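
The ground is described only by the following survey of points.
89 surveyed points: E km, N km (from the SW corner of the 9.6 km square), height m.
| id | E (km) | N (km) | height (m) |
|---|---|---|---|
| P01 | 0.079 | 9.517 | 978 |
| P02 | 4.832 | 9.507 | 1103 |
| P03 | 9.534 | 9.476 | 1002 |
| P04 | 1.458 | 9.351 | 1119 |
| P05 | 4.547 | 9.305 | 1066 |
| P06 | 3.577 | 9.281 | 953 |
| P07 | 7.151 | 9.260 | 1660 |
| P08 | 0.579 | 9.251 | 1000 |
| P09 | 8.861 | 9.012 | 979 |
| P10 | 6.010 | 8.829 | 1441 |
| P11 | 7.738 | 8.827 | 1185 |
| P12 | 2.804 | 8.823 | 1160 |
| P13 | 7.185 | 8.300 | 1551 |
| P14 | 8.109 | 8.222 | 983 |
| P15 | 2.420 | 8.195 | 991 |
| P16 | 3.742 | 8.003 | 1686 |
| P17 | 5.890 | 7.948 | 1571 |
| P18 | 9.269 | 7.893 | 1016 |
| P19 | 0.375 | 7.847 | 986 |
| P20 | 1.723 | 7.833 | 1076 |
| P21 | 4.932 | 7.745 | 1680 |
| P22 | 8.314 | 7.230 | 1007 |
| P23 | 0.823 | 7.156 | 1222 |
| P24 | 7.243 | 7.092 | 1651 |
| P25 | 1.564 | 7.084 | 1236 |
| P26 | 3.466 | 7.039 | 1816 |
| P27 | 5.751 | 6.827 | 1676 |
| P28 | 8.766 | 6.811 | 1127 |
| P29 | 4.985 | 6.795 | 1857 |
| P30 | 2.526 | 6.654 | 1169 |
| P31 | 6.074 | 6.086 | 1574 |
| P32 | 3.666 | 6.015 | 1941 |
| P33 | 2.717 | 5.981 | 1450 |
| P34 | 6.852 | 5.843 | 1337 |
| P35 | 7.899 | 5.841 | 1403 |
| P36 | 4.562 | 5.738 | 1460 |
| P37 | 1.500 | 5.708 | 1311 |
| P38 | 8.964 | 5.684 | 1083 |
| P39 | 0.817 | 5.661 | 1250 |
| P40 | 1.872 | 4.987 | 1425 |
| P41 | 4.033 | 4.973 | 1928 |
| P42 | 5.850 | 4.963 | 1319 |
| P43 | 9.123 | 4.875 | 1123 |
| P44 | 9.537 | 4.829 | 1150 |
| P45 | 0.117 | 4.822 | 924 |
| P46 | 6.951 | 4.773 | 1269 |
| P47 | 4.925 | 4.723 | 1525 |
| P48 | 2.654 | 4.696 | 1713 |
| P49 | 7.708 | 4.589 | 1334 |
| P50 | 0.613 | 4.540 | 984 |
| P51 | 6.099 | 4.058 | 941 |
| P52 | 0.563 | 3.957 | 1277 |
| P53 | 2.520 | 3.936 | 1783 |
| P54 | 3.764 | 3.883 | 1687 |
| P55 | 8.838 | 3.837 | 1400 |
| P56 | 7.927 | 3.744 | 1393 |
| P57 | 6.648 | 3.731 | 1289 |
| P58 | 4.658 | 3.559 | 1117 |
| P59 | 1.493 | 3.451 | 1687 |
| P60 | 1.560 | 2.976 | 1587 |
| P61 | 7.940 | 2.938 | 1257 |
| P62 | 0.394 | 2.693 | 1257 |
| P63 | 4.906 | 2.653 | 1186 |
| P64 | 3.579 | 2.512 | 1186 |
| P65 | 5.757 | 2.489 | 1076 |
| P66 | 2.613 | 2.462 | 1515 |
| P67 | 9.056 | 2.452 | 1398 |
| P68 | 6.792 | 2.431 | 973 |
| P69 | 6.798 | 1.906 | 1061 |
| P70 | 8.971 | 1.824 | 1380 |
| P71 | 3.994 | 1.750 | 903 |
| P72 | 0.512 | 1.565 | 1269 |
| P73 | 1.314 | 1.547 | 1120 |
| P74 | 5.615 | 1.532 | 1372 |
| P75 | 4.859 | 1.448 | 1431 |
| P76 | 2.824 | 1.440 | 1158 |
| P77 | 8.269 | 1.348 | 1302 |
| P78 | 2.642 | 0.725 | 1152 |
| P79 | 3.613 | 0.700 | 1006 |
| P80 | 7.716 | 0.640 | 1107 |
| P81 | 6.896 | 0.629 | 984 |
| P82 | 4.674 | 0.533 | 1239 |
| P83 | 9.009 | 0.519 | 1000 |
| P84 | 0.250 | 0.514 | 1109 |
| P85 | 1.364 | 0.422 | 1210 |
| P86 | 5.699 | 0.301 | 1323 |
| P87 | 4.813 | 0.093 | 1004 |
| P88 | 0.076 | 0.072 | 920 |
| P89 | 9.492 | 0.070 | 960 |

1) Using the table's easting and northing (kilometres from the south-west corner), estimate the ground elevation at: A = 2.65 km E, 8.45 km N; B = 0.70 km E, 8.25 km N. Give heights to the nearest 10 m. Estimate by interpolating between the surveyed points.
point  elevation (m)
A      1140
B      1100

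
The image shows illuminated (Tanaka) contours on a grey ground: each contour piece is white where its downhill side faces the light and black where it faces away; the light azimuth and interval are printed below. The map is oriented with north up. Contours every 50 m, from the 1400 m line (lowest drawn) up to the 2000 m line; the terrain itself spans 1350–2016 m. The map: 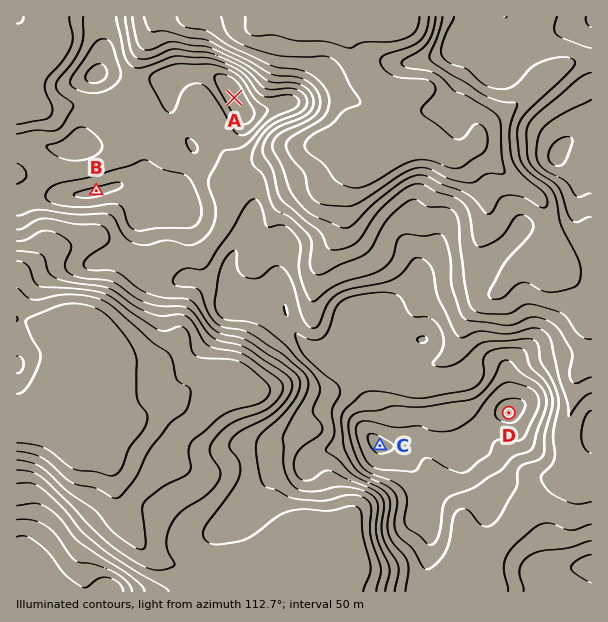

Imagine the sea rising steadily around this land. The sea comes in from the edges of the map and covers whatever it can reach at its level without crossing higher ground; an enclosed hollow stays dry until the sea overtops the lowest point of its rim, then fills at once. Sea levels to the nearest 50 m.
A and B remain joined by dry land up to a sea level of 1750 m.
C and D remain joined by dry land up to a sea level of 1950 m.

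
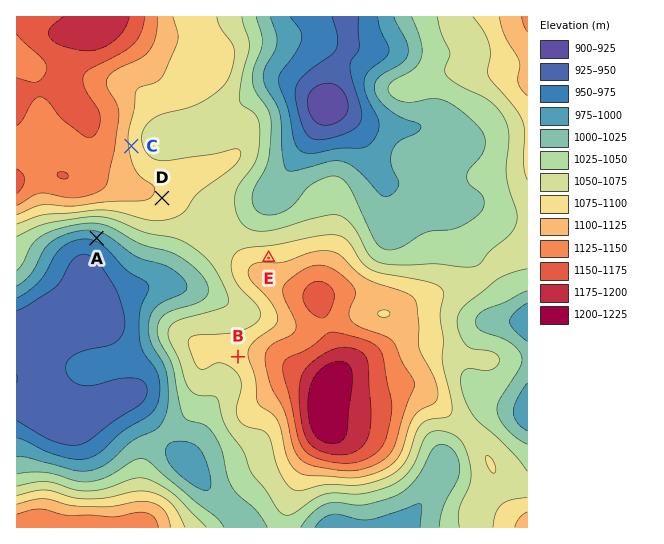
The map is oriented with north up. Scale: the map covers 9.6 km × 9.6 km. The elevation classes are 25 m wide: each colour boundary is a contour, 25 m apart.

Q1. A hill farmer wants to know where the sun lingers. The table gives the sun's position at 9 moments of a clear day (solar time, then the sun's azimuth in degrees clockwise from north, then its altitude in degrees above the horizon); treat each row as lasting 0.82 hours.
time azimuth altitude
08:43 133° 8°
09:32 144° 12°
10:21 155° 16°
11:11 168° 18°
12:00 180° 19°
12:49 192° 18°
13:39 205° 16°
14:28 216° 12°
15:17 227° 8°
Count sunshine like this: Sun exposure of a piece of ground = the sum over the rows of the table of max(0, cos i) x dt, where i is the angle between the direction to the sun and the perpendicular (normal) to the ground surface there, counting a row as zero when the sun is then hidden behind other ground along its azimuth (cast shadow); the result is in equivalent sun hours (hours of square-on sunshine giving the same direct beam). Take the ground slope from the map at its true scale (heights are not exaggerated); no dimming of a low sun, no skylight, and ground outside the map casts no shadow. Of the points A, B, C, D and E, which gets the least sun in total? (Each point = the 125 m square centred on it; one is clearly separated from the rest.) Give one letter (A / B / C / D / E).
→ E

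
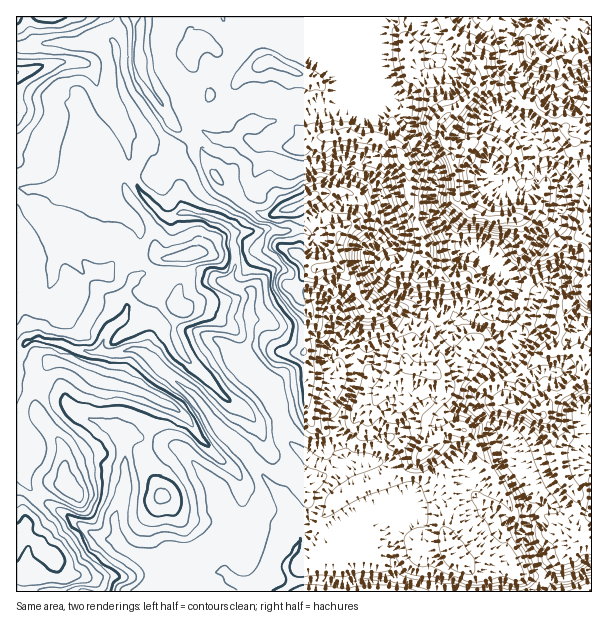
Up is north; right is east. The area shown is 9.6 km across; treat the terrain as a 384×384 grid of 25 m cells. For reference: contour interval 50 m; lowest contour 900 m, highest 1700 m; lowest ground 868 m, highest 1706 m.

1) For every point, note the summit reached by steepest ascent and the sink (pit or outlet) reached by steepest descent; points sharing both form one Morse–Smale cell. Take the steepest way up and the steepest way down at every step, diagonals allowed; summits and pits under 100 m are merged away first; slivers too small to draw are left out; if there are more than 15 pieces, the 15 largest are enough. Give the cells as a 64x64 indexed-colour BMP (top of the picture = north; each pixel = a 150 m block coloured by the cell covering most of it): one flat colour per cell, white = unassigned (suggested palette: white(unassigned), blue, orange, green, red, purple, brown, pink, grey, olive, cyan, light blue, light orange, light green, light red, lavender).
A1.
<image width="64" height="64" href="data:image/bmp;base64,Qk12CAAAAAAAAHYAAAAoAAAAQAAAAEAAAAABAAQAAAAAAAAIAAATCwAAEwsAABAAAAAAAAAA////ALR3HwAOf/8ALKAsACgn1gC9Z5QAS1aMAMJ34wB/f38AIr28AM++FwDox64AeLv/AIrfmACWmP8A1bDFALu7u7u7u7u7sAAAAABERBEREREREREREREREREREAAAu7u7u7u7u7uwAAAAREREQREREREREREREREREREREAC7u7u7u7u7u7AABEREREQREREREREREREREREREREREbu7u7u7u7u6qqRERERERBERERERERERERERERERERERu7u7u7u7uqqqqkREREREQRERERERERERERERERERERG7u7u7u7qqqqqqqkRERERBEREREREREREREREREREREbu7u7u5mqqqqqqqpEREREQRERERERERERERERERERERu7u7uZmaqqqqqqqkRERERBERERERERERERERERERERG7u7uZmZqqqqqqqqRERERCIREREREREREREREREREREbu7mZmZmqqqqqqqpEREREIiERERERERERERERGIERERu7mZmZmZqqqqqqqkREREIiIREREREREREREREYiBERG7mZmZmZmqqqqqqkREREIiIiERERERERERERERiIgREbmZmZmZmaqqqqqkREREIiIiIRERERERERERERiIiIgRuZmZmZmZqqqqqqREREIiIiIiERERERERERERiIiIiIi5mZmZmZmqqqqqREREIiIiIRERERERERERERGIiIiIiLmZmZmZmaqqqqREREIiIiIRERERERERERERGIiIiIiImZmZmZmZqqpEREREIiIiIREREREREREREREYiIiIiIiZmZmZmZREREREREIiIiIRERERERERERERERiIiIiIiJmZmZmZREREREREIiIiIRERERERERERERERGIiIiIiImZmZmUREREREREQiIiIhERERERERERERERGIiIiIiIiZmZlEREREREREQiIiIiERERERERERERERGIiIiIiIiJmZlEREREREREQiIiIiIREREREREREREREYiIiIiIiImZREREREREREQiIiIiIRERERERERERERERiIiIiIiIhEREREREREREQiIiIiIhERERERERERERERGIiIiIiIiEREREREREREIiIiIiIhERERERERERERERERGIiIiIiIREREREREREIiIiIiIhERERERERERERERERERiIiIiIhEREREREREIiIiIiIhERERERETMxERERERERGIiIiIiCREQiIiAAAiIiIiIiIRERERMzMzMRERERERERiIiIiIIiIiIiIAAAIiIiIiIhERERMzMzMzEREREREREYiIEYgiIiIiIiAAAiIiIiIiERMzMzMzMzMxERERERERERERESIiIiIiIgAiIiIiIiIzMzMzMzMzMzMRERERERERERERIiIiIiIiIiIiIiIiIjMzMzMzMzMzMzMVVREREREREREiIiIiIiIiIiIiIiIiMzMzMzMzMzMzVVVVURERERERESIiIiIiIiIiIiIiIiIzMzMzMzMzM1VVVVVRERERERERIiIiIiIiIiIiIiIiMzMzMzMzMzNVVVVVVVEREREREREiIiIiIiIiIiIiIiIzMzMzMzMzM1VVVVVVVRERERERESIiIiIiIiIiIiIiIjMzMzMzMzM1VVVVVVVVURERERERIiIiIiIiIiIiIiIiMzMzMzMzMzVVVVVVVVUREREREREiIiIiIiIiIiIiIiIzMzMzMzMzM1VVVVVRERERERERESIiIiIiIiIiIiIiIjMzMzMzMzMzNVVVVRERERERERERIiIiIiIiIiIiIiIiMzMzMzMzMzMzVVVREREREREREREiIiIiIiIiIiIiIjMzMzMzMzMzMzNVVVERERERERERESIiIiIiIiIiADMzMzMzMzMzMzMzNVVVERERERERERERIiIiIgAiIiAAMzMzMzMzMzMzMzM1VVUREREREREREREiIiIAAAIiAAAzMzMzMzMzMzMzMzVVVREREREREREREXd3dwAAIiAAADMzMzMzMzMzMzMzVVVVERERERERERERd3d3d3dyIAADMzMzMzMzMzMzM1VVVVURERERERERERF3d3d3d3dwADMzMzMzMzNVUzM1VVVVVREREREREREREXd3d3d3d3cAMzMzMzNVVVVVVVVVVVVRERERERERERERd3d3d3d3dwMzMzMzNVVVVVVVVVVVVVERERERERERERF3d3d3d3d3fMzDM2ZVVVVVVVVVVVVVEREREREREREd3Xd3d3d3d3fMzMxmZmVVVVVVVVVVVVURERERERERER3dd3d3d3d3d8zMxmZmZmZlVVVVVVVVUREREREREREd3d13d3d3d3d8zMzGZmZmZmZmZlVVVVVREREREREREd3d3Xd3d3d3d3zMzMZmZmZmZmZmZhERFRERERERERHd3d3dd3d3d3d3zMzMZmZmZmZmZmZmERERERERERER3d3e3d13d3d3d3fMzMxmZmZmZmZmZmYRERERERERHd3d3e7u3Xd3d3d3fMzMxmZmZmZmZmZmZhEREREREREd3d3u7u7ud3d3d3d8zMxmZmZmZmZmZmZhERERERERER3d3u7u7u53d3d3d3zMzGZmZmZmZmZmZmERERERERERHd3e7u7u7nd3d3d3fMzMZmZmZmZmZmZmYRERERERERHd3d7u7u7u///////8zMxmZmZmZmZmZmZhERERERERHd3d7u7uAO7///////zMzGZmZmZmZmZmZmERERERERHd3d3u7u4AAP///////MzMZmZmZmZmZmZmYREREREREd3d3e7u7uAA"/>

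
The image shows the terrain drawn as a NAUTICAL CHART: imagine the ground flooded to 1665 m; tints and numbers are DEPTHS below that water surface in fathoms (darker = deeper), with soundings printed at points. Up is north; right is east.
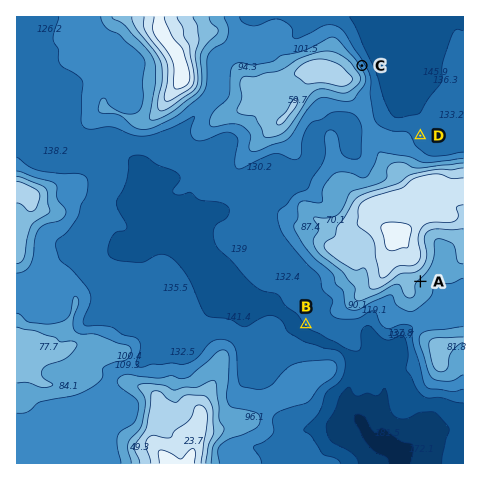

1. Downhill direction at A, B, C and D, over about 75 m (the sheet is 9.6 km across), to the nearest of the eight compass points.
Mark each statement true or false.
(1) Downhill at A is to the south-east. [true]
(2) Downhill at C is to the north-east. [true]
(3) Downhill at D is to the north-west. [false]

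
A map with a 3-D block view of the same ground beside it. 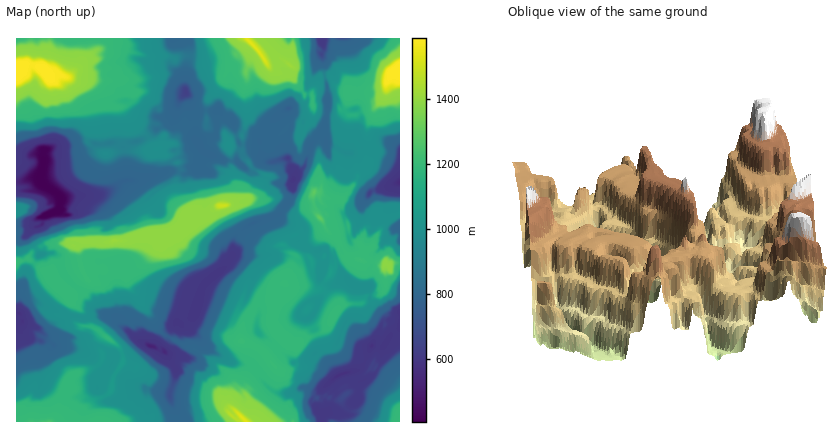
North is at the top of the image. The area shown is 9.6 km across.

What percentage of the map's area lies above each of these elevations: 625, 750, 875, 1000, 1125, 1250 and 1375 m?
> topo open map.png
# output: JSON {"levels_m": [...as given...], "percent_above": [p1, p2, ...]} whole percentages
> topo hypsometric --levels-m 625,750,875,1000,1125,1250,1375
{"levels_m": [625, 750, 875, 1000, 1125, 1250, 1375], "percent_above": [90, 87, 67, 47, 34, 11, 8]}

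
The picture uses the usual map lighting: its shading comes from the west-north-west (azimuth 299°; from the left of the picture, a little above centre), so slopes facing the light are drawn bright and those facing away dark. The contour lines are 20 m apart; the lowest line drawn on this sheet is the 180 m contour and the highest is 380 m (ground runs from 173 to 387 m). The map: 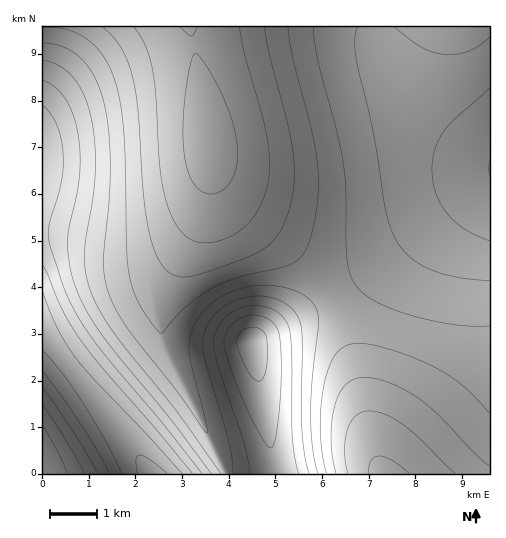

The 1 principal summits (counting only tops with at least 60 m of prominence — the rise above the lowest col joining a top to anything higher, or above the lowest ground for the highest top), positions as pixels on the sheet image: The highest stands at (209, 144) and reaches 387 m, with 214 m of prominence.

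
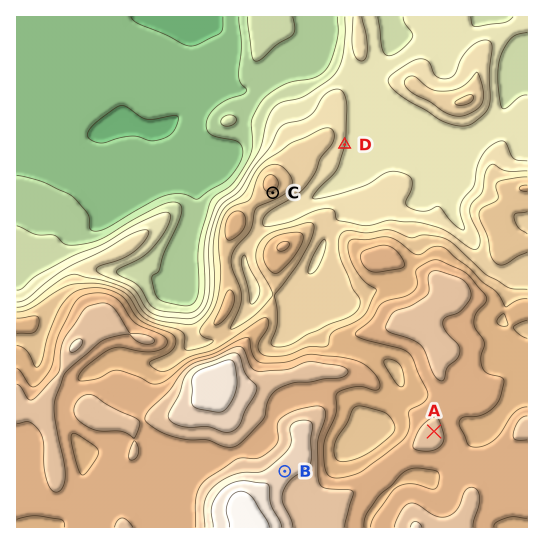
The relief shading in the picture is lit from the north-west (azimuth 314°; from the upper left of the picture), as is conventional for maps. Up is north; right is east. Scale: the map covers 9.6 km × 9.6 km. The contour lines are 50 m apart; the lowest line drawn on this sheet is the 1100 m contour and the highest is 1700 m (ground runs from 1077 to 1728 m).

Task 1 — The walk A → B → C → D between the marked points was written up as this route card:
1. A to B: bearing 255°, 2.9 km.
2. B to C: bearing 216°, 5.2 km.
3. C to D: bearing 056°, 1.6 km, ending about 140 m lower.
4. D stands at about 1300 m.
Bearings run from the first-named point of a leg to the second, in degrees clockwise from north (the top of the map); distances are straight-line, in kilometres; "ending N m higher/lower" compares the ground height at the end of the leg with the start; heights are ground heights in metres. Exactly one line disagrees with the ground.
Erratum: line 2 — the bearing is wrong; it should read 358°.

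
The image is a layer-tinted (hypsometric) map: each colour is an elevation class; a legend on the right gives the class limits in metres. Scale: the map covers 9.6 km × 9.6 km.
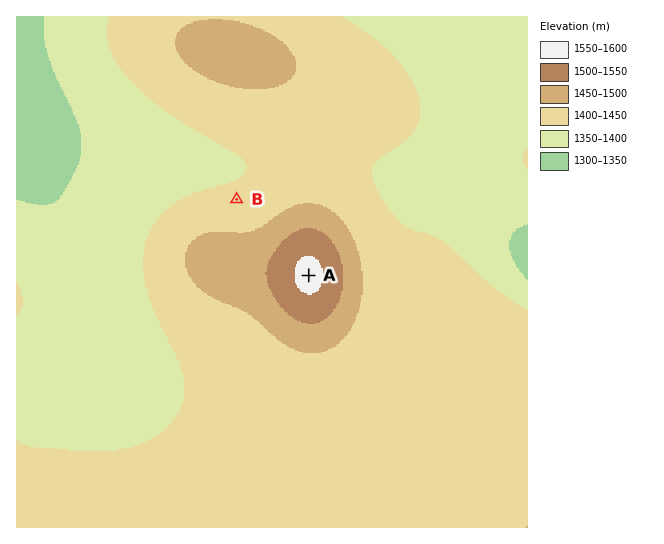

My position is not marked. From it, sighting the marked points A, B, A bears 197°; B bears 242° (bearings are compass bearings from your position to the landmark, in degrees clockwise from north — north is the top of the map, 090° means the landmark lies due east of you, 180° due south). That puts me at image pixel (350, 139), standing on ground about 1410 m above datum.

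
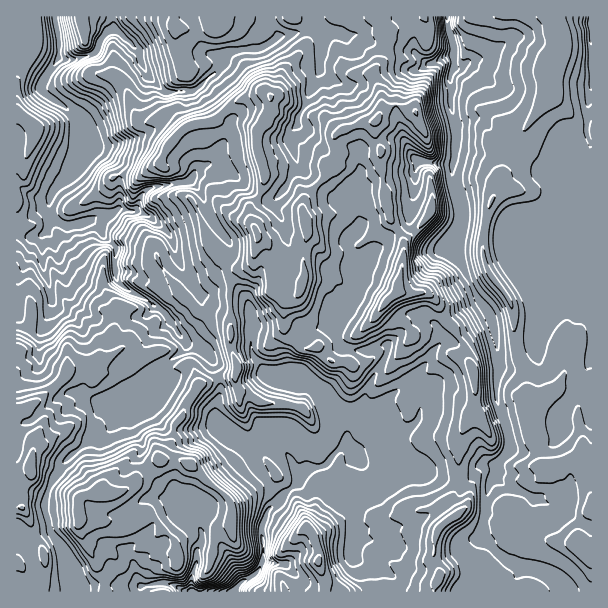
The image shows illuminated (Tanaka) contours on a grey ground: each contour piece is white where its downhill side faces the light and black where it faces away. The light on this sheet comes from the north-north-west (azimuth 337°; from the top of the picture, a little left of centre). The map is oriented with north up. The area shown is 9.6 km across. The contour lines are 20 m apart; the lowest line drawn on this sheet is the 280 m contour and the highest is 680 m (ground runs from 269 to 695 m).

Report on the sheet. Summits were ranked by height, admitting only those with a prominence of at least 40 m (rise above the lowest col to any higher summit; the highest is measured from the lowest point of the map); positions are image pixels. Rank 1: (102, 492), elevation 695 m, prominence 426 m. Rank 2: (258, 236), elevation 686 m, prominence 135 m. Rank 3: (30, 470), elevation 680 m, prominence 102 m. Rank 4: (386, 302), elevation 669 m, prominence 61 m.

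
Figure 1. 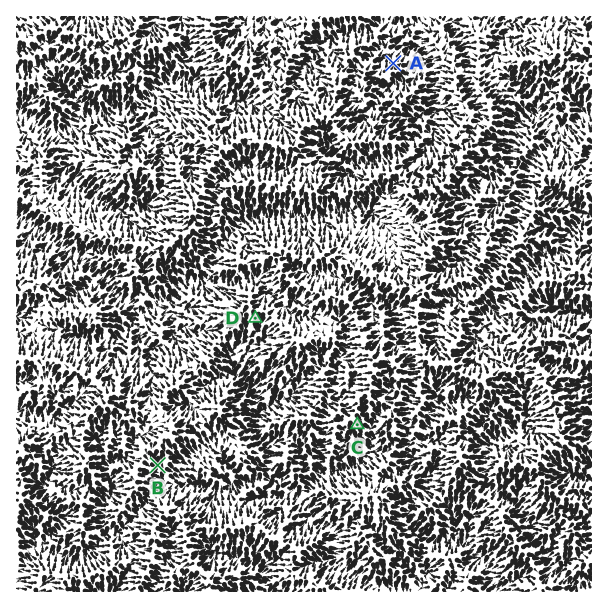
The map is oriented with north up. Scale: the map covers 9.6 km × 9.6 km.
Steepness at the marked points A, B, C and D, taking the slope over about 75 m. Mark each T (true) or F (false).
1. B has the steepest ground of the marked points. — F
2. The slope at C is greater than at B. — T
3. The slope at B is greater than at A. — F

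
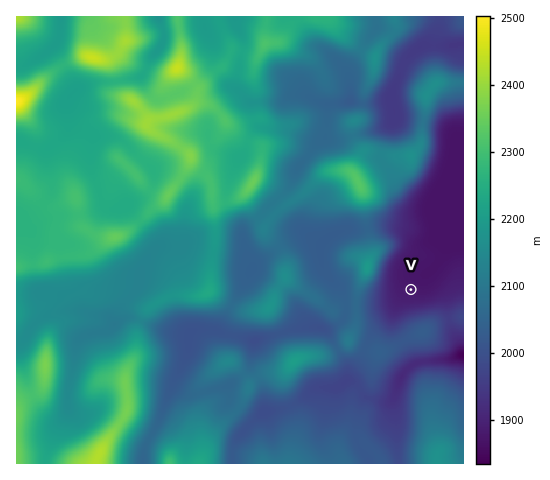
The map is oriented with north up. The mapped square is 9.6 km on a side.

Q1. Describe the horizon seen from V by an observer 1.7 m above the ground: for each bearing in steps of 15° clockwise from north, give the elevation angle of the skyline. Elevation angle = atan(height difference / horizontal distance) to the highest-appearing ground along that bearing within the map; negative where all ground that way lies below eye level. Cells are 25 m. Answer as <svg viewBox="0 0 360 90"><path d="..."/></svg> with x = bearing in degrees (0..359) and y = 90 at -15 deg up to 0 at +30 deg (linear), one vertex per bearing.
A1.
<svg viewBox="0 0 360 90"><path d="M0 48l15 8 15 5 15 0 15-1 15-1 15-1 15-3 15-4 15-4 15-5 15-2 15 2 15 4 15 1 15 0 15-3 15-1 15-4 15-9 15-4 15 6 15 8 15 6"/></svg>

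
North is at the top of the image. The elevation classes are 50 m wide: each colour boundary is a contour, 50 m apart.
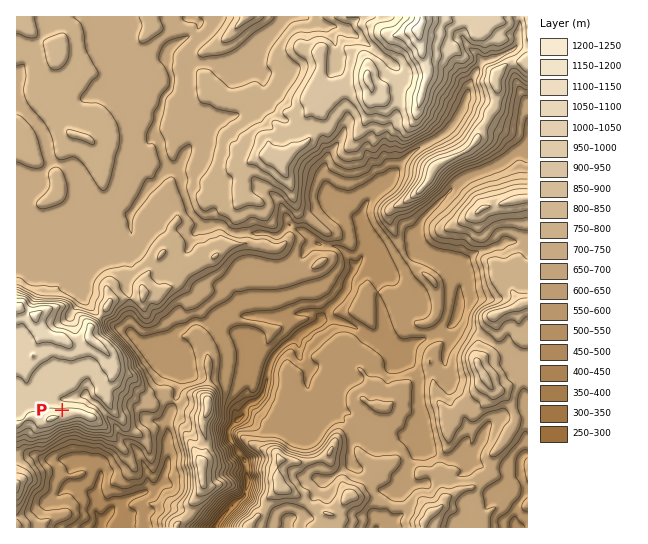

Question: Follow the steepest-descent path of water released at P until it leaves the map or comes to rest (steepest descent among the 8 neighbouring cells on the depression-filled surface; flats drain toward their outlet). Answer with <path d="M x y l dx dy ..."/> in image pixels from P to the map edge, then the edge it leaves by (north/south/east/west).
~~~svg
<path d="M62 410l0-9 1-2 4 0 2-1 8 0 5-3 7 3 4 4 4 1 5 6 4 6 8 8 4 8 0 3 8 8 4 1 8 8 1 6 7 12 0 4 1 1 0 16-2 3-11 2-16 8-16 18 0 4-1 2"/>
exit: south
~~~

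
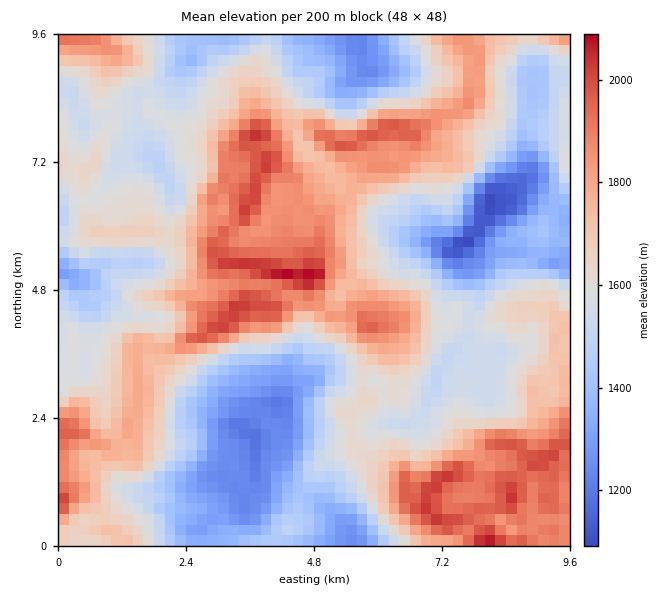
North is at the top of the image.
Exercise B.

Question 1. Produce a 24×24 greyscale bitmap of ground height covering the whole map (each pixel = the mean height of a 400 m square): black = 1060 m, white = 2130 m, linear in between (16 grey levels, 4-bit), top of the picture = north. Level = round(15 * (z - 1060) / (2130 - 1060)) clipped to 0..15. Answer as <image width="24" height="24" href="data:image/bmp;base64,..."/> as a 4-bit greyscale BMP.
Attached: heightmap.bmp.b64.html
<image width="24" height="24" href="data:image/bmp;base64,Qk2WAQAAAAAAAHYAAAAoAAAAGAAAABgAAAABAAQAAAAAACABAAATCwAAEwsAABAAAAAAAAAAAAAAABEREQAiIiIAMzMzAERERABVVVUAZmZmAHd3dwCIiIgAmZmZAKqqqgC7u7sAzMzMAN3d3QDu7u4A////AJiZdURFZUNHm83czLmIZUMzVURpzdzMzMqHZTMjRVaK3czdzLqZdTMiNWeKvNzM3Lqqh1MiNHiIiKvN3cuallMiJGh3d4mqvKmallMyJHiHd3d4moiKmGRDM1eIhnd4mXeKmYZURFeJl2d3iXeKqsqIdnirqHd3iXZ4ic3cuKvMuHeIiWVoirzdy7q7qHZ4iEVneazN3sqYdkRWdlZmaL3d3cqHZCJERHiIiLzLzMqGUyE0VHiIh6vcu7qGZVISRHh4dpzcu6qYd3MRNYh3Z4vNy6q7qZcyJoh3Z4vNybzLu6hkR3d3d4nNurrNy6l2Z3d3d3irmHZ5mrqGV3iHdniZhlRFaJuGVompdVeIdVM0WJuGV7u5dVVXZEM0aKuYiQ=="/>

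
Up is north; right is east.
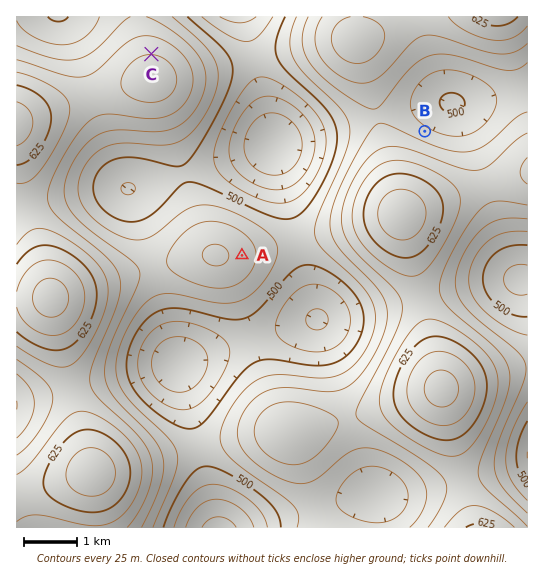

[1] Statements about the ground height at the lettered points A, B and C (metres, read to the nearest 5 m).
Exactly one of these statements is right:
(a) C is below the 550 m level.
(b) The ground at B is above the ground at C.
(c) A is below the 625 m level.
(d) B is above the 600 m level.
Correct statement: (c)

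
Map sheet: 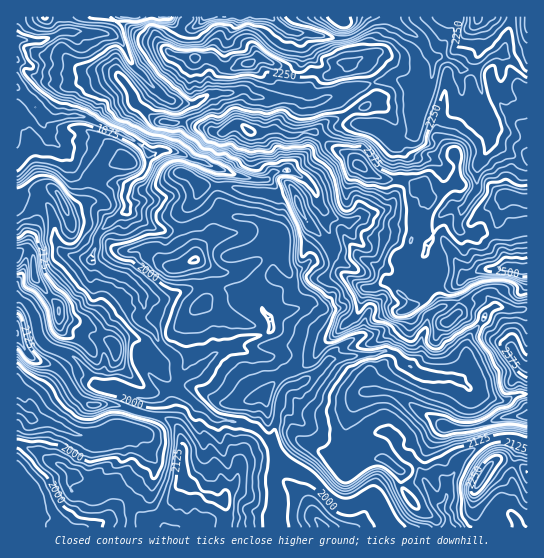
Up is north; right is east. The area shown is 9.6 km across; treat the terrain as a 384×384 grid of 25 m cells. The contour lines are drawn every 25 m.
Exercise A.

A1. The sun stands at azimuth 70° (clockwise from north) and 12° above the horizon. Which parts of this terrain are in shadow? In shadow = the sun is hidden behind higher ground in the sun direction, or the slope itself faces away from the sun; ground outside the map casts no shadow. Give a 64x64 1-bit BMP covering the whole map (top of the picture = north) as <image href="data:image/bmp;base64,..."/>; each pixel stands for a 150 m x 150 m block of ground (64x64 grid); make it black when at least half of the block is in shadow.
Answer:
<image width="64" height="64" href="data:image/bmp;base64,Qk0+AgAAAAAAAD4AAAAoAAAAQAAAAEAAAAABAAEAAAAAAAACAAATCwAAEwsAAAIAAAAAAAAA////AAAAAAAAAAAAAAP3gAAAAAAAB8cAHAAAAAAHj4A+AAAAAA+PgzwAYAAHjw+DPABwAA+PB4N4AHAAHw8Dw/gA+AA+BgHC4AD4AHwAAOCAAPgA+AAAAAAA8AHgAGAAAADwAcAA+D4AAfACwAD4Hx8PwArAAfAHP44BwAABwAA/gAOAAAAABj4ABgAAAAD4PgAAAAAAAf38AAAAAAAH//hAAAAAAAf/wNAAAAAAY/7DkAgAAAHz/IcAEAAAB/H4PABgAA5/sOA4AGAAB3+wYHgAAAAHv5gQeAAAAH+fABD4AAAAP/4ADPAAAAA/7wAe8ACAAH/yBH7gA+AAf+ACf8AP4AA5nAI+wB/AAHN4AgBAfwAA9uYAAAB4AAD2wAAQACAAAfSQAAAEIAAD/aAAAAQAYAP4BIEADAHAB/EEAAAMA4AH94+AgAwAAAPnn4AACAfQAO+9gGAAB8AB3/yAYAAD8Af/8ABgQAPw/f/AAAAAB//4/8AAAAAH//t/gAAAAD//+v4ACAAAf//YzABwAAB//wAAADAAA//EAAAAMAgH/wAAAAAQCD/8AAAAABgQf/w8AAAAGDD8PPwAAAAYIPA5/AQAAAggwDP4hAAACCCgB/gBAAAIAOAH4AAGAAACwAfgAAAABAQAH8AAAAAGBsA+AAA/gAcHg5yAAH+AA4dgABAAzwABgw=="/>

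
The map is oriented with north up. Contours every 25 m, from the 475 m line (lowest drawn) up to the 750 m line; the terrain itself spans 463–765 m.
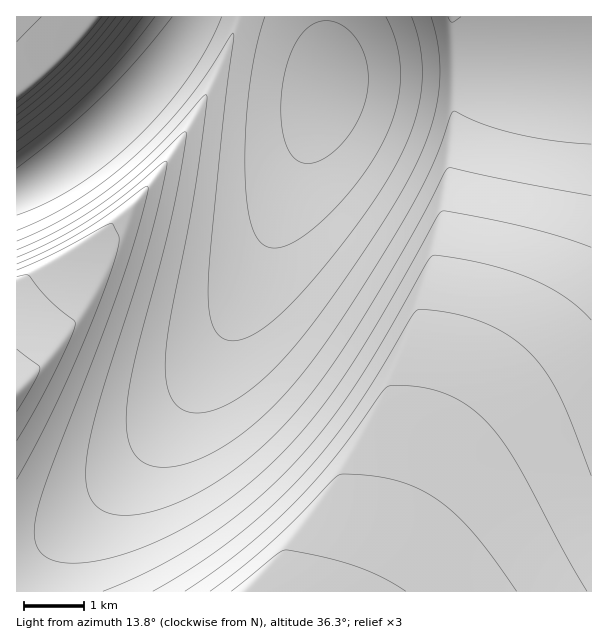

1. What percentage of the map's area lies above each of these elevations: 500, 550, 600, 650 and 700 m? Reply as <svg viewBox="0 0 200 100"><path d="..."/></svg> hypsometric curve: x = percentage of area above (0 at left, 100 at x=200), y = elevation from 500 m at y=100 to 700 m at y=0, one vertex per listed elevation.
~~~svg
<svg viewBox="0 0 200 100"><path d="M175 100l-32-25-42-25-35-25-37-25"/></svg>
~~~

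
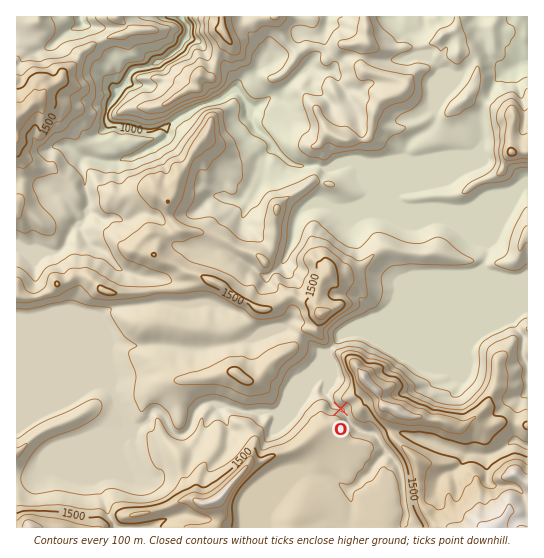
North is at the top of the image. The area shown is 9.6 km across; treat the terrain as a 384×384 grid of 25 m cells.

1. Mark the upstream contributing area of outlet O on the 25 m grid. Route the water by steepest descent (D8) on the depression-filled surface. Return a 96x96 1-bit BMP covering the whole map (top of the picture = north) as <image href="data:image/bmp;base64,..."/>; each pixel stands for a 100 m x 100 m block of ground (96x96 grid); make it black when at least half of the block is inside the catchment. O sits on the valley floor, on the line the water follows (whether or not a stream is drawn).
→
<image width="96" height="96" href="data:image/bmp;base64,Qk2+BAAAAAAAAD4AAAAoAAAAYAAAAGAAAAABAAEAAAAAAIAEAAATCwAAEwsAAAIAAAAAAAAA////AAAAAAAAAAAAA//////8AAAAAAAAA//////8AAAAAAAAA//////4AAAAAAAAA//////4AAAAAAAAA//////wAAAAAAAAA//////wAAAAAAAAAf/////wAAAAAAAAAP/////wAAAAAAAAAH/////wAAAAAAAAAD/////gAAAAAAAAAD/////gAAAAAAAAAB/////gAAAAAAAAAAP////gAAAAAAAAAAD////AAAAAAAAAAAAf//+AAAAAAAAAAAAH//8AAAAAAAAAAAAB//4AAAAAAAAAAAAA//wAAAAAAAAAAAAAf/wAAAAAAAAAAAAAH/wAAAAAAAAAAAAAD/wAAAAAAAAAAAAAD/4AAAAAAAAAAAAAB/4AAAAAAAAAAAAAB/gAAAAAAAAAAAAAA/AAAAAAAAAAAAAAAPAAAAAAAAAAAAAAAGAAAAAAAAAAAAAAAAAAAAAAAAAAAAAAAAAAAAAAAAAAAAAAAAAAAAAAAAAAAAAAAAAAAAAAAAAAAAAAAAAAAAAAAAAAAAAAAAAAAAAAAAAAAAAAAAAAAAAAAAAAAAAAAAAAAAAAAAAAAAAAAAAAAAAAAAAAAAAAAAAAAAAAAAAAAAAAAAAAAAAAAAAAAAAAAAAAAAAAAAAAAAAAAAAAAAAAAAAAAAAAAAAAAAAAAAAAAAAAAAAAAAAAAAAAAAAAAAAAAAAAAAAAAAAAAAAAAAAAAAAAAAAAAAAAAAAAAAAAAAAAAAAAAAAAAAAAAAAAAAAAAAAAAAAAAAAAAAAAAAAAAAAAAAAAAAAAAAAAAAAAAAAAAAAAAAAAAAAAAAAAAAAAAAAAAAAAAAAAAAAAAAAAAAAAAAAAAAAAAAAAAAAAAAAAAAAAAAAAAAAAAAAAAAAAAAAAAAAAAAAAAAAAAAAAAAAAAAAAAAAAAAAAAAAAAAAAAAAAAAAAAAAAAAAAAAAAAAAAAAAAAAAAAAAAAAAAAAAAAAAAAAAAAAAAAAAAAAAAAAAAAAAAAAAAAAAAAAAAAAAAAAAAAAAAAAAAAAAAAAAAAAAAAAAAAAAAAAAAAAAAAAAAAAAAAAAAAAAAAAAAAAAAAAAAAAAAAAAAAAAAAAAAAAAAAAAAAAAAAAAAAAAAAAAAAAAAAAAAAAAAAAAAAAAAAAAAAAAAAAAAAAAAAAAAAAAAAAAAAAAAAAAAAAAAAAAAAAAAAAAAAAAAAAAAAAAAAAAAAAAAAAAAAAAAAAAAAAAAAAAAAAAAAAAAAAAAAAAAAAAAAAAAAAAAAAAAAAAAAAAAAAAAAAAAAAAAAAAAAAAAAAAAAAAAAAAAAAAAAAAAAAAAAAAAAAAAAAAAAAAAAAAAAAAAAAAAAAAAAAAAAAAAAAAAAAAAAAAAAAAAAAAAAAAAAAAAAAAAAAAAAAAAAAAAAAAAAAAAAAAAAAAAAAAAAAAAAAAAAAAAAAAAAAAAAAAAAAAAAAAAAAAAAAAAAAAAAAAAAAAAAAAAAAAAAAAAAAAAAAAAAAAAAAAAAAAAAAAAAAAAAAAAAAAAAAAAAAAAAAAAAAAAAAA="/>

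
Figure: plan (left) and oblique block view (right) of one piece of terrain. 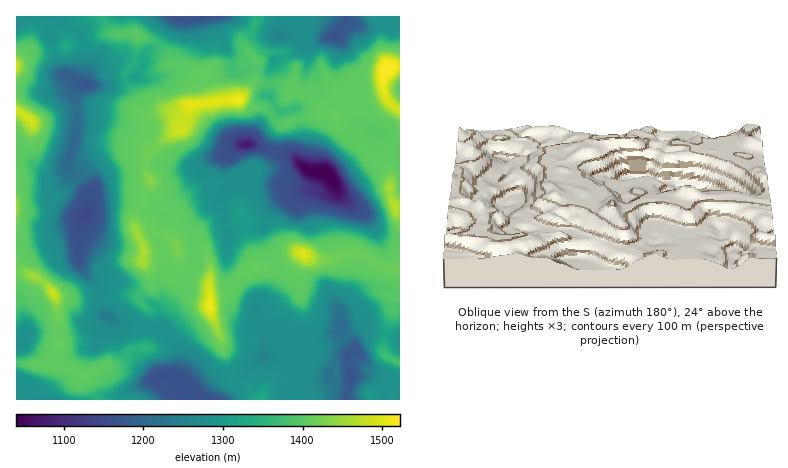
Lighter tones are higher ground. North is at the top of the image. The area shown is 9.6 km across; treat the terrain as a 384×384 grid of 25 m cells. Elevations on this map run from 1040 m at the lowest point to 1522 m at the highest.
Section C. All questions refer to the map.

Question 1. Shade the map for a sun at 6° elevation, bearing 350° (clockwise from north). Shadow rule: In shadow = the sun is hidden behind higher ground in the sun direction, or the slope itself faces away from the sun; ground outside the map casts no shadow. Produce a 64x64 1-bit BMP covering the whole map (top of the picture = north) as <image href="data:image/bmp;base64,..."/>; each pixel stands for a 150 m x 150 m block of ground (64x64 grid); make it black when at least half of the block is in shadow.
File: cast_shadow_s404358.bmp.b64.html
<image width="64" height="64" href="data:image/bmp;base64,Qk0+AgAAAAAAAD4AAAAoAAAAQAAAAEAAAAABAAEAAAAAAAACAAATCwAAEwsAAAIAAAAAAAAA////AAAAAAB//+Hh+AAGQH/////4AAABfwf///gAAAP/AP//+AAAB/wAP//4ABAHwAAf//gAGA8AAA//+AAQDgAAB//4AAPgAAACB+gAA+BAAAAP4ACDweAAAB7EAf/D8DAH/Y4D/4PwMA/5jwf/A/BwH+GP//+743Ofw4////jHczuAB///+AcAM4AH/v/4FAAHgAf8f/AwAAAAA/j/4HAAPAAD8f/gAAB8AAAB/4AAAHwAAAPwAAAATAAAA/gAAAAAAAADgAAAAAAAAAAAAAAAAAAAAAAAAAAAAAAAAAAQAAAAAAAAABjAAAAAAAABOcAAAAAAABGz4AAAAAAB/QHgAAAAAw/8AeAAAAAH//gA/AAAAAf/+Bx+AAIAH//wHD4AB8N///AeHgAP////4B8OgB/////gHwTAP/+//8A/AYA/////gB8BAD////+AH4IA/////wA/AAD////+AH4AAH////wAfgAAH///+AP6AAAH/+fgA8AAAAP/4AAHgAAAB//AAAcAAAAH/w4ABgAAAAA/BwAMOAAAAAPAAAF4cAAAAOAAA/n+AAAAAAAD//4wAAAAAAPf+BGAAAAAAZ/4gAAAYAAAHfvsAAAwAAAJw/wAADgAAADH/gAAAAAAAAf+AAAAEAAAA+AAAIA8AAAAAAAAwDwAAAAAAADAPGAAOAAAAEAM8A=="/>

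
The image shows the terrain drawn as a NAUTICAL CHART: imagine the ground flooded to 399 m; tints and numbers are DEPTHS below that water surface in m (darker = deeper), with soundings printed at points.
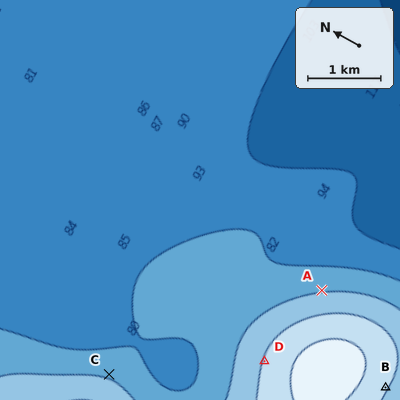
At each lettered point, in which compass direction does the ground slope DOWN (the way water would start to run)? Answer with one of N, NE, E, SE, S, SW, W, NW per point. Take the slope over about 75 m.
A NE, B S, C E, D N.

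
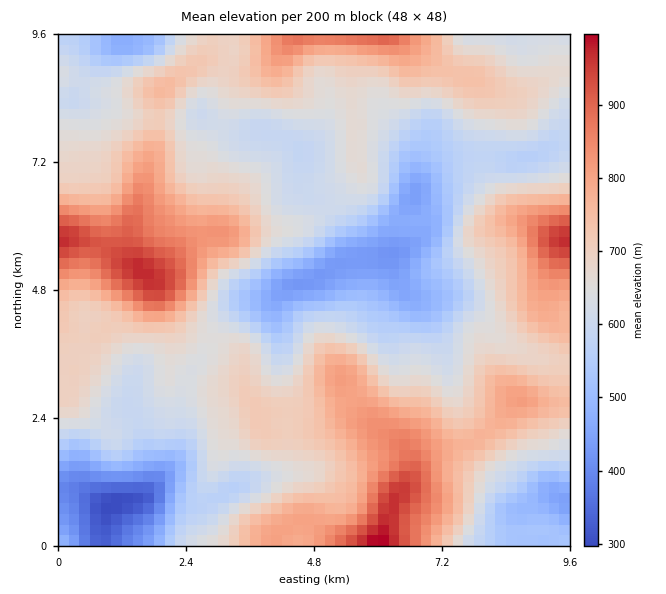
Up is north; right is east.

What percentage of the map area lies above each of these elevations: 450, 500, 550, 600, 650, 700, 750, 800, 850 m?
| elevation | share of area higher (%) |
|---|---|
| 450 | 95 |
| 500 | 90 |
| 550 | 84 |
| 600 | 73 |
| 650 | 55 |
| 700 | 38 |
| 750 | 24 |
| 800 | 14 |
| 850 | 8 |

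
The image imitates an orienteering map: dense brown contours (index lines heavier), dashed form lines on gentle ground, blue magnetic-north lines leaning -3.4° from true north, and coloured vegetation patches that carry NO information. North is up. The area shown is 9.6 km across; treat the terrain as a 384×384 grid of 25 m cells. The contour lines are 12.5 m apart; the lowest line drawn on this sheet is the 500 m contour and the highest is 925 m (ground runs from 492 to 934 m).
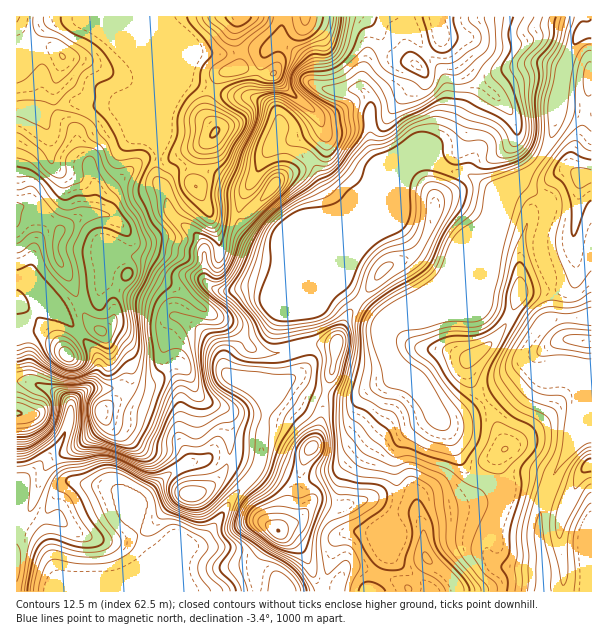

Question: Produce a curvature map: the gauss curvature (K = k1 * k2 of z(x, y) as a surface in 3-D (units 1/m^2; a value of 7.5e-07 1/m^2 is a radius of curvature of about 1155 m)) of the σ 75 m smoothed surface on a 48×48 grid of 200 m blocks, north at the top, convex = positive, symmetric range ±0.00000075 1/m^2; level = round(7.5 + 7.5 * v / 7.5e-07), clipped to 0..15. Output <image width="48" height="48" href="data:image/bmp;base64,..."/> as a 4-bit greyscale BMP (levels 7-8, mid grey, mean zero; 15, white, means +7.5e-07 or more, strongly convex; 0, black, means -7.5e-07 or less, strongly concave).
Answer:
<image width="48" height="48" href="data:image/bmp;base64,Qk32BAAAAAAAAHYAAAAoAAAAMAAAADAAAAABAAQAAAAAAIAEAAATCwAAEwsAABAAAAAAAAAAAAAAABEREQAiIiIAMzMzAERERABVVVUAZmZmAHd3dwCIiIgAmZmZAKqqqgC7u7sAzMzMAN3d3QDu7u4A////AGiIiId3d3iIiHeIi0eHiIeHh5lneHd4d4iId3d3eHd3eHh4qGeId3d3d4iId3iHh4iYd3d3eHd3eIdohGd4d4h4h3iId3eHd3eYeId3d3iImGZXZHh4eIh4iIiHiHd3h3Z3iIh3d4iIhmePx3mHeIiHeIiHd4h3iHd3iIiHd3llZHyrmIiIeIiHh3d3d4iHiHd4h3iIhhd2V364d3d4h3d3d3d3d4d4eHd3iHeIiF/8hjiHeIhYiHd3d3d3iId4iId3d4iImm7Jh1Z2Z3hneHeIh3d3iId3eIh5lomoYQV3Z3eXZ2aYh3eIh3d3d3eHd2d1do3YiFaId4eYdlaIiHiId3d4d3eGfWV2NWmIiHaHh4eHeMpniHh3iIeIiIh3eodVVTirh4d4d3h3eP9niHd4iIh3iIiHhZuShXuIiIiHh3iHdmR4d3eIiIh3eIiHh531yOp4iIh3d4d3d3R4eHh4iIh3d4d3eJnm+Pp3eHeIh5Z3iId4iHh3eId3d4d3d3cA8CN3d3h2V3d4h3VIiId3h3d3eIh3d3kwY2Nnd2d1q4eHiIaHiIh4h4h3eIiHd4lo+wh3d2eoynd3eJi4d3h4h4h3iHiIh4Zv+zd3eHiHqHl3h4dnZ3d4d4iHiYd4h3NatFmHd4dmmWhmd2bcaId4eIeJiHd4iXZmZZuIiHd1d1ZneGb8eYd3eId3d3d4iHd3h4eZiYdnmnh5iIlgWod4h3iYZ4mGeHd4h4iHiIh5qXiYiIl2WJiId3iJZniHeIeId4dViId3iHeYiId3RoiHd3iIeZZoh3d3d4hnh3dqJYiIeHd4eId3d3d3eZd3h3h4h3eMiIdqiXd3eHeIeZeIZ3eIh3eHh3h5h4d2Z3eCvHd3d4iHeJiJh3iHd3h3h3iHeIiHiHh8enh4h4iHd4h3iIiHd3h4iId4iIh4h3dnNleZiIiHd3h3eJiHd3h4iId4h4eJh4d4p1abiId3d3iHd4h3d4d3eHh3d3iIeJZ5x1hpmYd3eIiIiHd3d4iId3h4iHd4h3eHd3dYiHd3h4iIiId3d4eId3h3d3d3iIipeJl/dnd4d3d3mYd4h4eIeHiId3d3iYaHV4h/hmdnd4d3h3dod4eIiHeIiId4dndmV3Z2ZkaHiId3d3d3d2aJiHd3iJiId3d4iHmXd3ioiXd3h4d3enV4iHeId3eId4d5qHiId3modnd4iHeIirV3eHeIiHd4iIiImrlniHiIZJiJiHeIeKd4d3eHeHd3h3eImappmHmHiId4iId3eJeId4h3d3iId3d4Z4NPpnhmeIiId3d4iHiYd4d3h3iHeHd2VpYpAImHd3iHlnd4h3eIeId3eId3d3iHZnZ/H/h3iHeHlnd3eIh3eIeIh3d3d4h3iaZfeqdnd4iIh4d3d3eIeXd4h3d3eId4h2eHVGh2d3eId4d4d3d3eYd4h3d3eIiIh1eHZHiWd3d3eIeId3iHaHd3iHd3iHd4iId3eJeHd3d4iHeIiIiHl3eIiHd4h3d3iKmGeJiXd3iHd3h3d4d3dw=="/>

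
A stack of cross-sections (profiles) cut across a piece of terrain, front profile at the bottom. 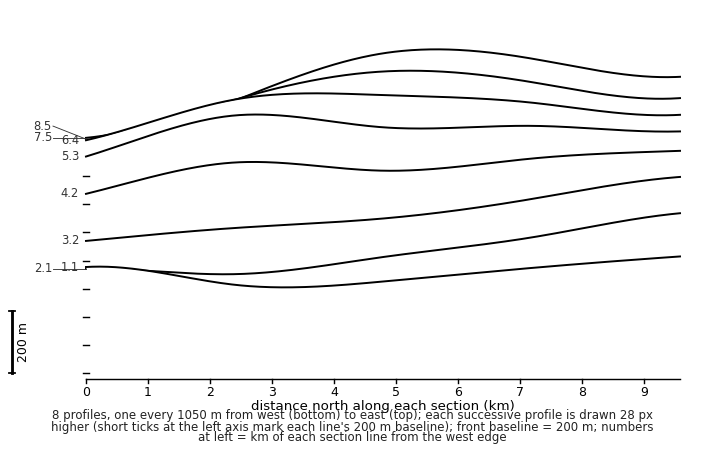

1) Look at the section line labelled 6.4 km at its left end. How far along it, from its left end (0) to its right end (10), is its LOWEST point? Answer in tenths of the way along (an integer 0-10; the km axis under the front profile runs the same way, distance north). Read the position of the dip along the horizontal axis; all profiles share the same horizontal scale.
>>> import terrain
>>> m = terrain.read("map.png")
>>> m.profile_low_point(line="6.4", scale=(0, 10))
0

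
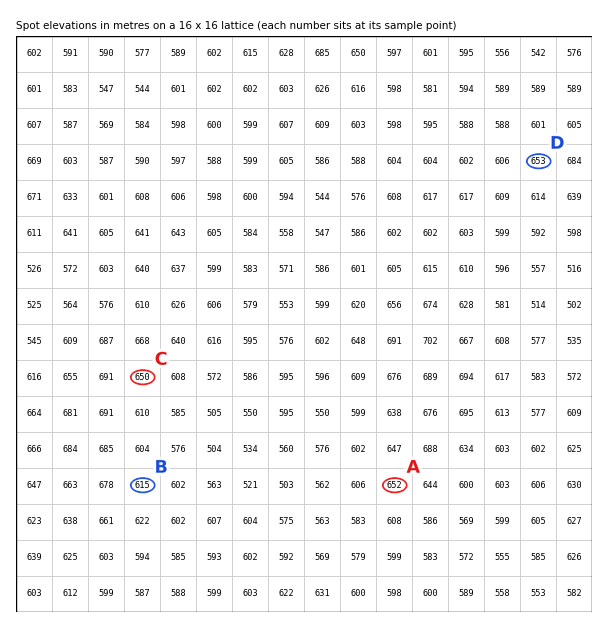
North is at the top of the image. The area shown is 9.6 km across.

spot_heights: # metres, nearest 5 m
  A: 650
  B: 615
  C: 650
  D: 655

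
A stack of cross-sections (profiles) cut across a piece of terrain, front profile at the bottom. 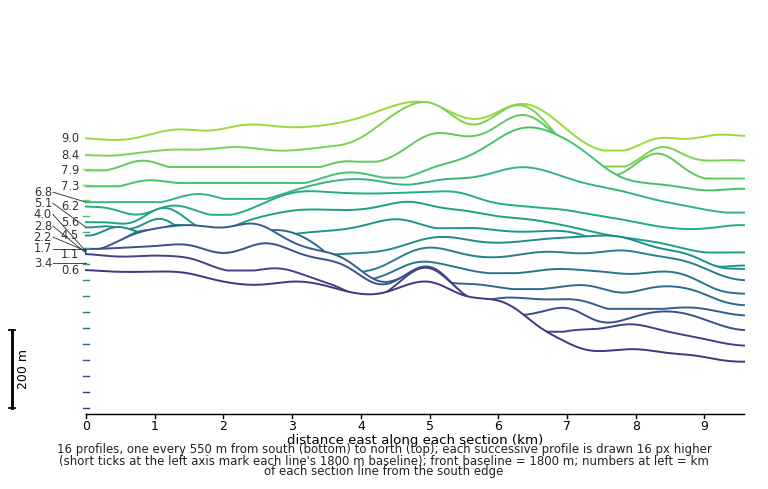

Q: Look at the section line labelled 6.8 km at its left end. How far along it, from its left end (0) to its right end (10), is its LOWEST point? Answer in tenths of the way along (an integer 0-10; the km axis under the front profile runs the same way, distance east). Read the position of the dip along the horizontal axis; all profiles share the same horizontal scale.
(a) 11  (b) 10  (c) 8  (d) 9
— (b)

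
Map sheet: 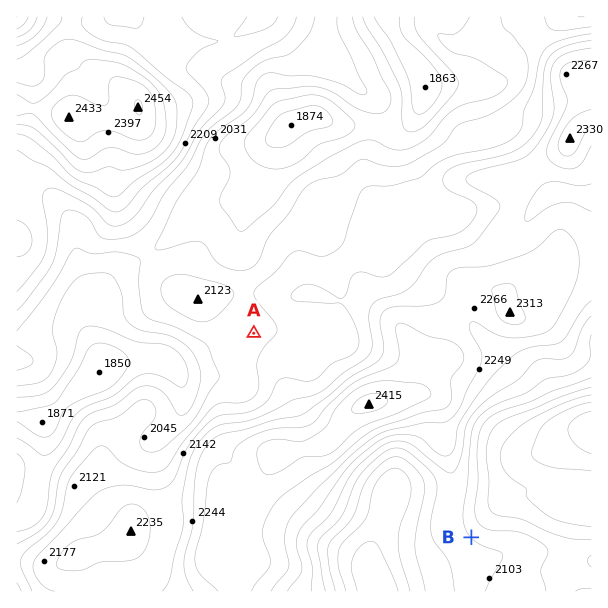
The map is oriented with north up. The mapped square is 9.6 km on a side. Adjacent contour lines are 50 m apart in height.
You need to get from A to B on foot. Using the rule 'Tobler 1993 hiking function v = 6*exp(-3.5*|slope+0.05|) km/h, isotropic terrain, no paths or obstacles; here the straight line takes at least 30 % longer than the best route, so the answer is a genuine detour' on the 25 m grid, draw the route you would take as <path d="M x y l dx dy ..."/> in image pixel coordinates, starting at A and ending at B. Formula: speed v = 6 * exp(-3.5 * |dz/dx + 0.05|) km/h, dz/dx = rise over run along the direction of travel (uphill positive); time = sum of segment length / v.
<path d="M254 333l9 9 21 42 28 29 33 16 60 0 12 6 5 5 7 15 18 18 11 21 0 22 7 15 6 6"/>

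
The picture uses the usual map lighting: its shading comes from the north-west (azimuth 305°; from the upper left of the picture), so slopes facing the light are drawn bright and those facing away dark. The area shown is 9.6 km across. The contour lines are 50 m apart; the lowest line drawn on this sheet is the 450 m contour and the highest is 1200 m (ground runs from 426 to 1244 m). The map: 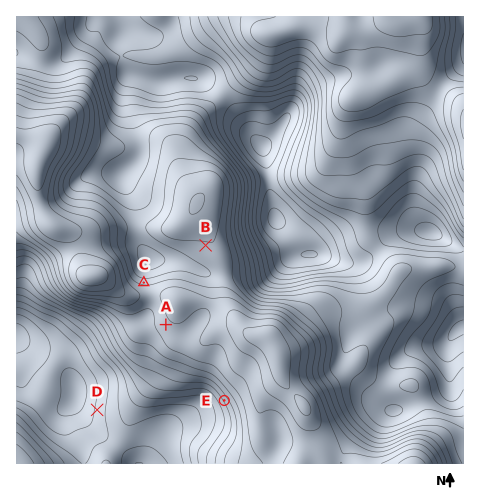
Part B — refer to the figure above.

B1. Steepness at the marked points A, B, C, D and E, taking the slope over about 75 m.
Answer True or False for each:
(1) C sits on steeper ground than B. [True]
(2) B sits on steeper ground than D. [False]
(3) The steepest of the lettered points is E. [True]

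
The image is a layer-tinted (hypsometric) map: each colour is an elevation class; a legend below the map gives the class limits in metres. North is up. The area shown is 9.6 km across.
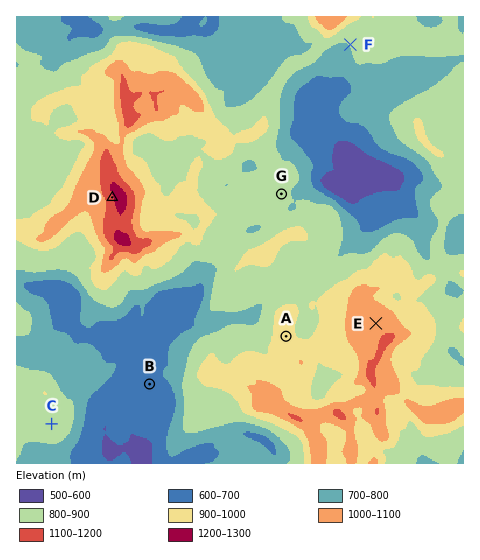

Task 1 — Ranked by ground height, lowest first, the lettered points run B C A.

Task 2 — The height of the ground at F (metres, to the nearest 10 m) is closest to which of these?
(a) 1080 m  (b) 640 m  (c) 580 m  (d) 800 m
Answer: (d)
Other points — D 1190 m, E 1040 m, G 840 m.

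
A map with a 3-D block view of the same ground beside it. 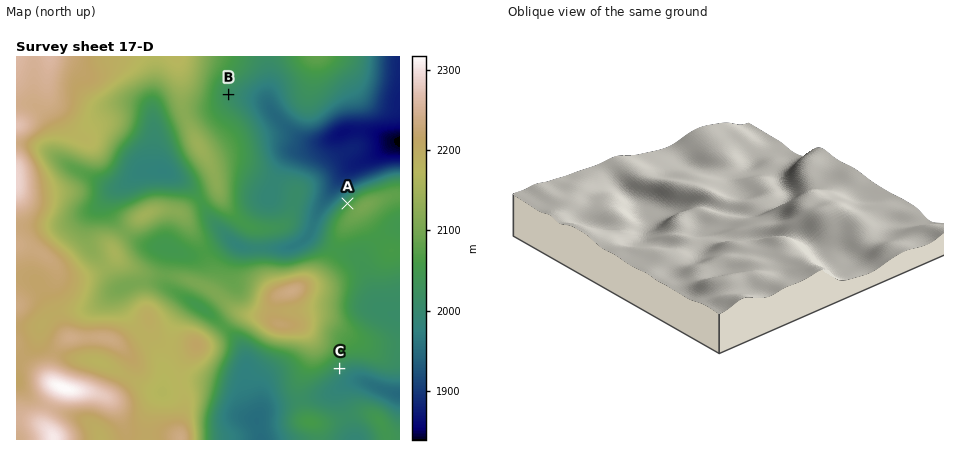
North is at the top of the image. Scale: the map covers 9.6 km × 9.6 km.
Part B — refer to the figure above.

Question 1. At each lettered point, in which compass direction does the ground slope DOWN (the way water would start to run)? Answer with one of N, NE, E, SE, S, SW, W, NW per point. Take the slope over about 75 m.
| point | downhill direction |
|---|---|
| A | NW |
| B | E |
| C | SE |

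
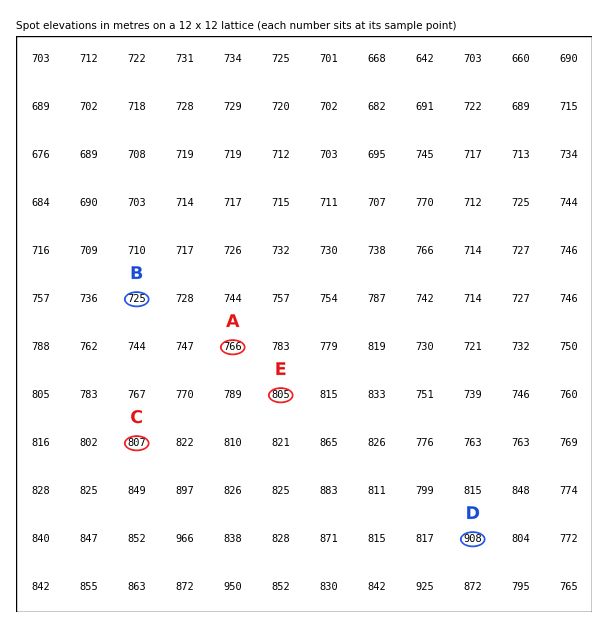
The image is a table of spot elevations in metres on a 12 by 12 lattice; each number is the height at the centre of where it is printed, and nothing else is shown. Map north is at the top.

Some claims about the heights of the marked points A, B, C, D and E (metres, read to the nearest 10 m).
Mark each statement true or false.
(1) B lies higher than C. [false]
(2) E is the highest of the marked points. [false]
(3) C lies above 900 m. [false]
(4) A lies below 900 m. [true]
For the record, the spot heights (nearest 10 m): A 770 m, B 720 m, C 810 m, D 910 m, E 810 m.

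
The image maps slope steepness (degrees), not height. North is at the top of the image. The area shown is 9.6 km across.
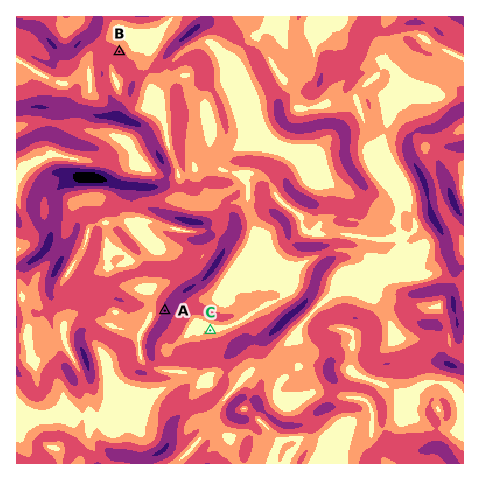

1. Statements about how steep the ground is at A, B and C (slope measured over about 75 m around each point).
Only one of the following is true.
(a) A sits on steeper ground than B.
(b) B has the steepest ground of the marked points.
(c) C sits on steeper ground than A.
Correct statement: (a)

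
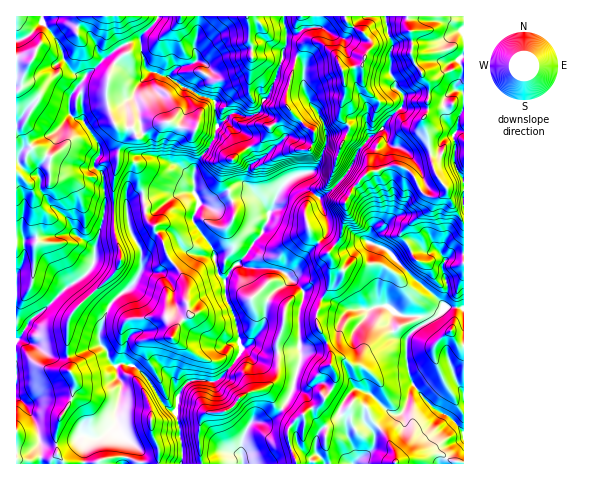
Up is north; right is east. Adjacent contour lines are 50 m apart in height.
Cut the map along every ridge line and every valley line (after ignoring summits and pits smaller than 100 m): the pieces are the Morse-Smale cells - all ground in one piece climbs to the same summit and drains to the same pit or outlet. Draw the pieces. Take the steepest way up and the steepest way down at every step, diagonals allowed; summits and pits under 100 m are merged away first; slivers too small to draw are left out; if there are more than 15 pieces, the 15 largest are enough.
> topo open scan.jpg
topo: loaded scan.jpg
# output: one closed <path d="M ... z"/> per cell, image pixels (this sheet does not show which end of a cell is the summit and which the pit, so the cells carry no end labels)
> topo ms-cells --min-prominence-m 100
<path d="M385 16l-100 0 2 26-4 8 0 7-8 24-7 15-6 6-2 9-10 5-7 0-8-3-17 11-1 0-3-23-15-6-6-4 2-4 12-14 0-6-4-4-6-2-2-11 4-33-40-1-18 20-1 6-4-2-16 6-35 30-15 21 0 19-8 10-9 8-15 6-7 5 5 6 15 7-2 8 1 6 13 4 27 1 9-13 19-5-4 19 0 52 7 23 0 7-6 12-43 41-4 7-1 35 3 16 6 13-4 15-12 18-4 17 1 18 6 12 61-1 4-21-8-10-4-9 0-14 6-25-4-7-2-10-7-6-3-12-6-6-1-9 11-30 24-20 7-13 0-21-12-22-2-25 9-5 15-1 13-5 30 0 4 7 1 5-6 12 0 6 21 30 4 21 7 7 0 14 10 25 7 29 7-2 12-16 3-8 3-21 10-12 14-9 12 11 0 9-5 18 3 43-10 32-10 18-7 6-8 5-14 0-4 4-7 19 2 19 53-1-8-25 0-7 9-13 27-18 12-19 0-7-5-9 0-11-6-17-8-14 0-10 3-12 10-15 2-27-3-7 13-17 1-11 4-9-2-13 7-13 15-15 25-9 6 0 12 6 9 17 5-5-2-10-9-15-8-8-15-4-3-5-1-9-4-3 5-9 16-16 0-9-8-7 0-6-5-8-1-19 4-12-5-8z"/><path d="M398 165l-15 3-16 6-15 15-7 13 2 13-4 9-1 11-13 17 3 7-2 27-10 15-3 12 0 10 8 14 6 17 0 11 5 9 0 7-12 19-27 18-9 13 2 16 7 17 167-1 0-30-12-15-19-10-20-24-5-13-2-22 2-13 8-7 21-12 8-9 19 0 0-53-10-1-9 6-7-10-8 3-13-3-20 11-11-12-15-6 3-5 10-8 2-6 16-13 7-16 9-7-5-14z"/><path d="M31 146l-11 7-4 9 0 301 46 1 1-3-6-9-1-18 4-17 12-18 4-15-6-13-3-16 1-35 4-7 43-41 6-12 0-7-7-23 0-52 4-19-19 5-9 13-27-1-13-4-1-6 2-8-15-7z"/><path d="M194 192l-30 0-13 5-15 1-9 5 2 25 12 22 0 21-7 13-24 20-11 30 1 9 6 6 3 12 6 5 10-2 11 3 14 15 13 22 10 8 3-1 2-15 4-7 7-8 15-1 9 2 5-2 16-17 7-12-6-32-10-25 0-14-7-7-4-21-3-7-18-23 0-6 6-12z"/><path d="M291 280l-22 17-8 33-12 16-8 3-4 11-12 14-12 8-9-2-15 1-7 8-5 11-1 14 6 28 0 22 60 0-1-19 7-19 4-4 14 0 5-2 10-9 7-11 13-39-3-43 5-18 0-9z"/><path d="M463 16l-77 1 2 18 5 8-4 12 1 19 5 8 0 6 8 7 0 9-16 16-5 9 4 3 2 12 17 6 13 16 6 14 0 3-4 6 10 8 12-1 5-6 9 21 7 10 1-42-9-14 1-19-2-6 0-6 3-3 1-13 6-8z"/><path d="M158 16l-142 1 0 73 3 1 3-7 9 4 7 9-15 29 8 20 7-6 15-6 9-8 8-10 0-19 15-21 35-30 19-6 17-19z"/><path d="M284 16l-85 1-4 33 2 11 6 2 4 4 0 6-12 14-2 4 6 4 15 6 3 23 18-11 8 3 7 0 10-5 2-9 6-6 7-15 8-24 0-7 4-8z"/><path d="M462 308l-17 0-8 9-21 12-9 10-1 10 2 22 5 13 20 24 19 10 11 14 1-123z"/><path d="M125 364l-9 3 2 10 4 7-6 25 0 14 4 9 8 10-4 21 57 1 2-11-7-41-8-3-5-5-13-22-9-10-8-6z"/><path d="M419 188l-10 7-7 16-16 13-2 6-10 8-3 5 15 6 11 12 20-11 11 3 10-3 7 10 9-6 9 0 1-32-8-11-8-16 0-5-6 6-12 1z"/><path d="M22 84l-1 5-5 2 1 71 3-9 10-7-7-20 15-28-7-10z"/><path d="M463 110l-5 8-1 13-3 3 2 12-1 19 8 13z"/>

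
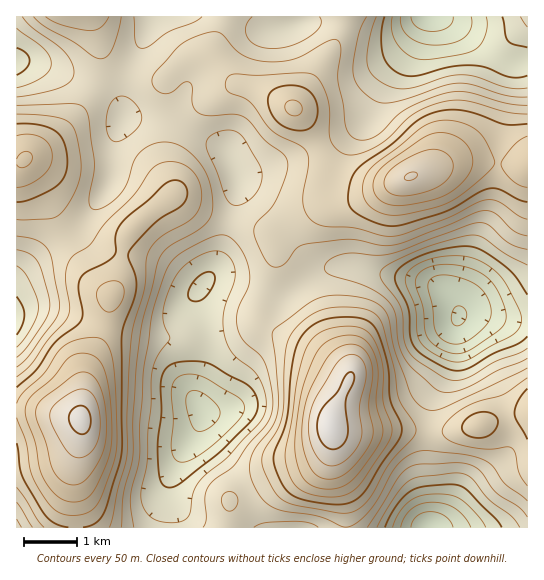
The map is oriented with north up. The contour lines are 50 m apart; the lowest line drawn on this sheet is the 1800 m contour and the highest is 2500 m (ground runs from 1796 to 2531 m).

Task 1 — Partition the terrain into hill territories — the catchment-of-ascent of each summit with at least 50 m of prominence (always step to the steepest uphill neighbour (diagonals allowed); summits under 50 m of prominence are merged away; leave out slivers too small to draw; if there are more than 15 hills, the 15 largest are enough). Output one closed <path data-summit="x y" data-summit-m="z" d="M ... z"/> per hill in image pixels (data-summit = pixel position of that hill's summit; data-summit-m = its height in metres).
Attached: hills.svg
<path data-summit="81 419" data-summit-m="2516" d="M127 117l-4 2-3 4-7 24-2 32-11 19-25 33-34 22-25 24 1 251 149 0 3-47 34-66-7-21 13-41 0-18-12-41 4-8 11-12 8-17 17-64 0-18-8-20-6-7-54-25z"/><path data-summit="331 427" data-summit-m="2531" d="M357 267l-22 0-9 2-41 28-64-18-11 0-9 7-4 11 12 38 0 18-13 41 7 21-34 66-2 47 262-1 2-21-4-32 2-63 3-12 19-37 8-51-6-10-12-13-8-4z"/><path data-summit="410 177" data-summit-m="2453" d="M438 16l-11 0-2 2-14 31-24 30-15 34-11 12-43 26-81 24 0 18-12 45-5 19-11 23 18 0 52 17 6 0 41-28 9-2 22 0 76 17 8 4 12 13 6 15 6-3 16 0 24 6 23-1 0-255-15 1-16-7-39-30z"/><path data-summit="294 109" data-summit-m="2309" d="M426 16l-36 20-23-1-40-12-24 0-25 6-19 0-37-13-68 0-30 66-1 36 40 3 39 16 25 14 11 24 73-22 30-14 20-14 8-8 18-38 24-30z"/><path data-summit="527 410" data-summit-m="2299" d="M481 313l-16 0-6 4-4 13-4 32-20 43-4 50 4 51-1 22 98-1 0-208-23 0z"/><path data-summit="25 159" data-summit-m="2356" d="M29 61l-13 1 1 214 24-23 34-22 25-33 11-19 4-40 8-20 0-5-6-11-18-15-44-19z"/><path data-summit="77 17" data-summit-m="2246" d="M153 16l-136 0-1 45 25 3 50 20 16 9 10 10 5 10 2-31 21-45z"/><path data-summit="527 17" data-summit-m="2073" d="M527 16l-88 1 19 10 39 30 10 6 12 1 9-2z"/>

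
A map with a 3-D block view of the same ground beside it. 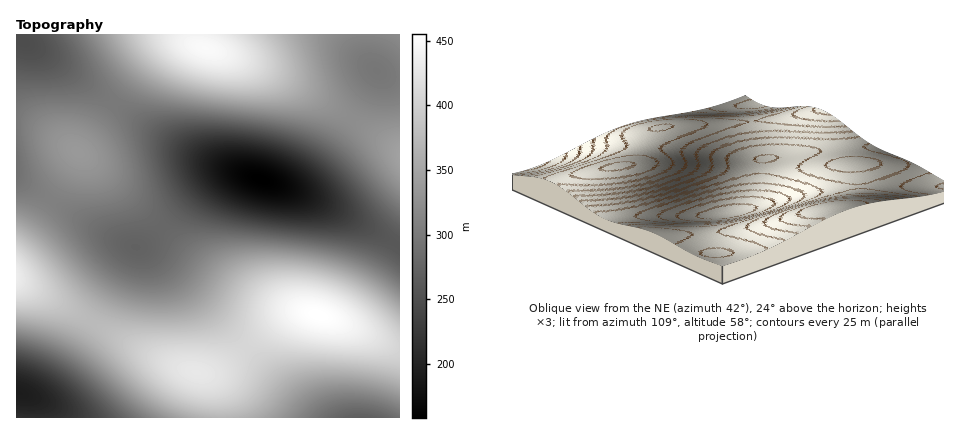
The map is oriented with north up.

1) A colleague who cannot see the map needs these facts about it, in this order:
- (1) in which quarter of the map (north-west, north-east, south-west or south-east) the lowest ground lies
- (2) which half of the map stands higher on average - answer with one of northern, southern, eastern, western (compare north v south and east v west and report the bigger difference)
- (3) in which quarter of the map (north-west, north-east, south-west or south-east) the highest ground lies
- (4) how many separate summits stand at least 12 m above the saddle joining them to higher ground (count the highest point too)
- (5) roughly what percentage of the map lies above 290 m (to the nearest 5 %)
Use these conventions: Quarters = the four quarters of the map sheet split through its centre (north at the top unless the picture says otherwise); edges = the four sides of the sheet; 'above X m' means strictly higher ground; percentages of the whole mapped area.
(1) Look to the north-east quarter for the lowest ground.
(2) The southern half stands higher on average than the northern half.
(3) The highest point lies in the south-east quarter of the map.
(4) There are 6 summits with 12 m or more of prominence.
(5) Roughly 70 % of the ground is higher than 290 m.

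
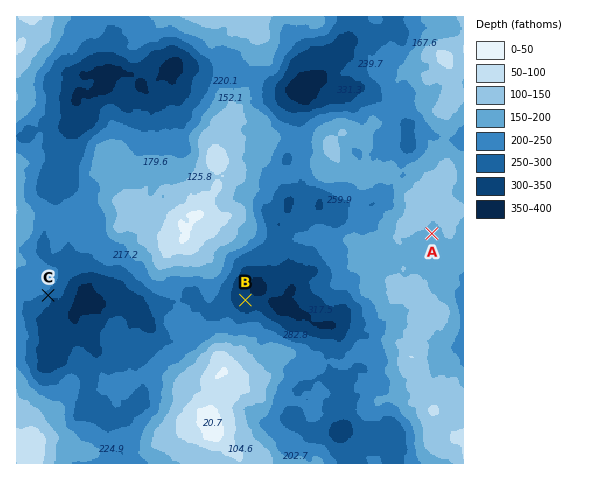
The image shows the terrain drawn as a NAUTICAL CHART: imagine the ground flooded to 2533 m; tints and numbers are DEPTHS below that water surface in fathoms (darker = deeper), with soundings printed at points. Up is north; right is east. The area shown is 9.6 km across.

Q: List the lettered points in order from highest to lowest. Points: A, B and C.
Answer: A C B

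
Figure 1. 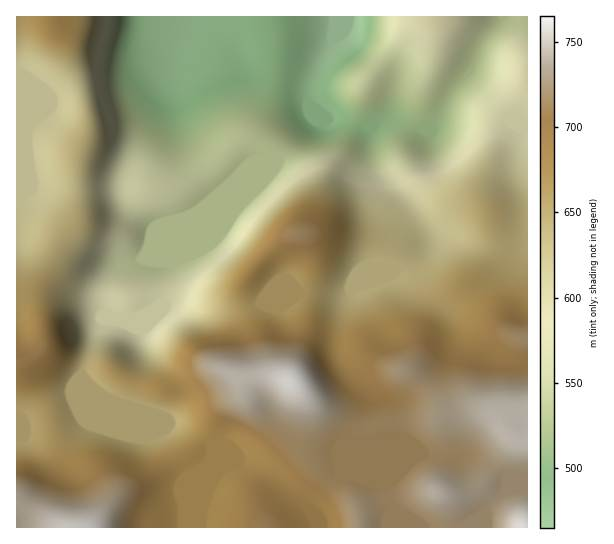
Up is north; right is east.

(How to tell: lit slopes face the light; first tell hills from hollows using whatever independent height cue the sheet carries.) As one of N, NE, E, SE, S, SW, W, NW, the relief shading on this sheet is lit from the W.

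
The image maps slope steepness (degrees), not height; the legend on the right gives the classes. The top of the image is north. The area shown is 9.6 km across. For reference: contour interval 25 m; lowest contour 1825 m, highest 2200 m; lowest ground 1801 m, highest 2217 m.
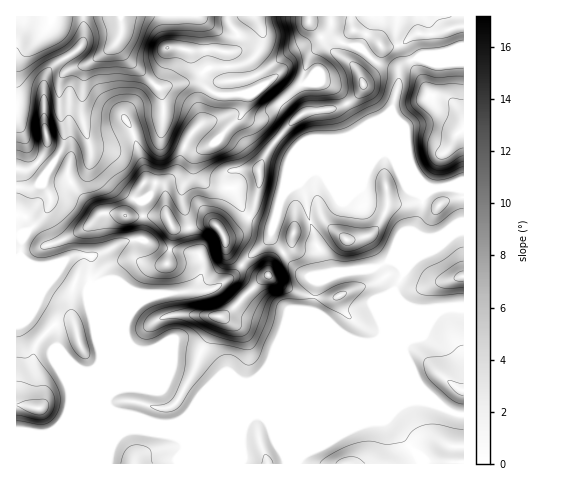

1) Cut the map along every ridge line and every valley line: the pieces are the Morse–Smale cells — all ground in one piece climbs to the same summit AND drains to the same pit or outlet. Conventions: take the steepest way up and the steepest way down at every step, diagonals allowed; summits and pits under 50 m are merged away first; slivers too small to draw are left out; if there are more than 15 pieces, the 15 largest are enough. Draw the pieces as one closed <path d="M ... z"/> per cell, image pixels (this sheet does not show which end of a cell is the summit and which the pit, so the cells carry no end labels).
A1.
<path d="M463 16l-447 1 0 240 4-1 8 7 11 4 21-4 14-8 17 2-1 49 11 45 0 7-3 7 0 99 188 0 1-5-5-13-16-28 101 0 44-17 12 0 15 3 17 10 9 0 0-105-8-1-14 1-58 24-3-8 12-32 13-24 10-10 14-9 12-12 22-8-1-41-14-3-10 2-8 2-9 7-1 16-17 38-2 17-10-7-4 0-18 8-31 3-21 9-9 35-8 12-28 28-7 14-13 11-59 26-31-18-12-28-10-10-12-7-20-44-15-15 7-3 8 0 24 10 19 3 58-5 20-12 14-15 24-22 3-7 1 4 17 24 10 10 8 4 19-2-3-17-7-13-7-26-4-22-6-13-11 6-6 7-8 28-2 2-6-1-20-10-12-26-26-4-11-10-2-8 2-14 20-12 8-11 15-12 6-24 10-3 18-13 7-7 6-14 7-7 25-11 11-13 2 8 4 5 8 5 18 5 13 13 17 5 6 5 6-8 13-6 46 1z"/><path d="M330 26l-11 13-25 11-7 7-6 14-7 7-18 13-10 3-6 24-9 7-14 16-18 10-3 4-1 12 2 8 11 10 26 4 12 26 13 7 13 4 4-8 5-19 7-10 13-7 11-11 35-14 28 0 9-5 5 2 9 10 9 21 9 8 6 2-12-27-4-22-14-33 7-28 0-12-7-6-17-5-13-13-18-5-8-5-4-5z"/><path d="M271 234l-3 7-14 11-24 26-20 12-58 5-19-3-24-10-8 0-7 3 15 15 20 44 12 7 10 10 12 28 29 18 65-28 9-9 7-14 28-28 8-12 3-8 5-27 19-8-20 3-9 0-5-2-13-12-17-24z"/><path d="M88 255l-14 0-14 8-18 4-9-1-13-10-4 2 1 206 81-1 0-98 3-7 0-7-11-45 1-49z"/><path d="M385 152l-10 5-33 1-30 13-12 12 5 13 11 48 6 9 5 21 43-5 18-8 4 0 10 6 0-9 18-42 3-17-16-14-14-28z"/><path d="M423 401l-17 1-39 16-101 1 16 27 5 18 176 0 1-48-15-4-11-8z"/><path d="M421 58l-8 1-13 9-1 17-7 28 14 33 4 22 13 29 8-7 8-2 25 0 0-128z"/><path d="M463 231l-21 7-12 12-14 9-10 10-24 50 1 14 59-24 22-1z"/>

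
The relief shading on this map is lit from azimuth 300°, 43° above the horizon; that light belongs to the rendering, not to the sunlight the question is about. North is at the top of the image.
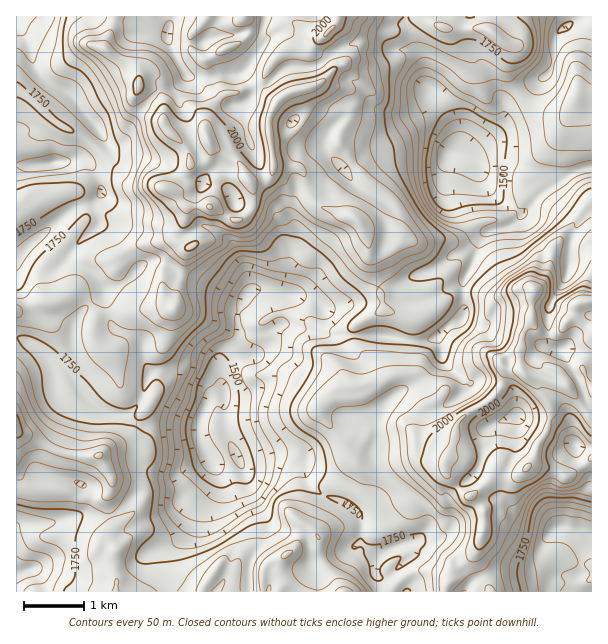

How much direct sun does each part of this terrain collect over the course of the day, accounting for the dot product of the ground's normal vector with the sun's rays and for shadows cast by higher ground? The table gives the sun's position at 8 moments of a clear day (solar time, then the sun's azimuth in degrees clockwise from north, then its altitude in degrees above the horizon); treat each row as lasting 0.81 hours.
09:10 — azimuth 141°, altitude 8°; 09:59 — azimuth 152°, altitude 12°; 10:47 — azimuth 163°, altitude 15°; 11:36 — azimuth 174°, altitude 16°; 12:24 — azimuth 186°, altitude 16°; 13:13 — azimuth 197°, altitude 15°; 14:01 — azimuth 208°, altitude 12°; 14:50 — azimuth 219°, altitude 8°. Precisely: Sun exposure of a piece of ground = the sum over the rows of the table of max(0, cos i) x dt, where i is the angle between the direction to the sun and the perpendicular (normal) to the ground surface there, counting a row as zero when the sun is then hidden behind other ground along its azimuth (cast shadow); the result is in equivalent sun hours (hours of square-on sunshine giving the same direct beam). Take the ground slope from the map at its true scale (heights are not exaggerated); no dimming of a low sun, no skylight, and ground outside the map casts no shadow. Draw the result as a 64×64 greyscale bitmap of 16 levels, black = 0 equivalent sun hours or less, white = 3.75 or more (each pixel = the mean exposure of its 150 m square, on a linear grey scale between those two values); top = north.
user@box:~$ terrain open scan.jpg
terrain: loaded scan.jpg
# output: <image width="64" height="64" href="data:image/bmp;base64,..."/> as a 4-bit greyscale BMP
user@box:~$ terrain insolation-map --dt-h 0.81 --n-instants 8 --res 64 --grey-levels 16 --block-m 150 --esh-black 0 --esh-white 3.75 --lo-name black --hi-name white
<image width="64" height="64" href="data:image/bmp;base64,Qk12CAAAAAAAAHYAAAAoAAAAQAAAAEAAAAABAAQAAAAAAAAIAAATCwAAEwsAABAAAAAAAAAAAAAAABEREQAiIiIAMzMzAERERABVVVUAZmZmAHd3dwCIiIgAmZmZAKqqqgC7u7sAzMzMAN3d3QDu7u4A////ACESQ0REVUM0RVRIZWVnZnUyIQARI3h3Z6t1REREZmd5EAIzRWZUMjREVDaGZmd2QzNBABJESJdkWJZEREVmVVVTNERWZlQyIzMzImZlVndlRUABNFZCRDNXq4VmVWd3dpuoZVZ2Z2QhEQEQFEUyWKlmMAEkM1QhIzasqYh1VmZVm8uYZWdnh2QxAAABIzABR3h0IkVTJEMhFHvLqZY0RUOImZdlRUJpmGQgAAABIQACaIiGWKuGRUISSamamEEjM3VEVVQzRUaHUhAAAAERERR1R4dmeaqWZkRFd4mIcxI1dmVERERFdlQhERAAABElhzEkRFVWeJh4dmRWiYiZiKvMy7mGd2RXdCEiIQAAAUdRABEjZmZ4iau7l2d5mau83v/+7tyrp0RmQzMhEAAAQwARETaHZnh5vc7WNoqrzv//3Lu6hme6dFZlQyERAAAQAAE2iIZndnzJqYh3q87///+HZlQ0V5mGRFRCEAEAABAAFGd3d4h5zc3CBJqs7///+oVEVou7hmVFUiEAAQASMgETR4mZh6zMu5YhWIrv/7vLl3m83cpjRWiGQhEiEkRDMiNYmYZomrl3eZRGVHmoMV2qqru8yURWiIdjI0Q1ZVRFRXiHVnZ4hlV3djRCFFIhF6y6hTIjVWZmZkM1VFd2Zmd3iHZmZWZlRFVUIREUdkISu4QhAAATRURVM0VUeHiYibqYZmdmZlREZkMhABJ6dWuWQQAAAAAjNFVEVUV3iZms3LdVVmZ2MjRVQgEREUms3UIRAAAAATVVZlVFVXeIiazMhVVUVmMRATZ3UhESN7u7MhAAAQAjRoiId1REZmZniJl2VVVDESIQA63JZEZom8giIiNDNXiFaZmZdERVVFVUVoqqqFQiRUEAF92omamdtSMzRVVomYdGmphlRGZTRDIjV4ibljMjNBAAO7vNlr13NERFVniHZkRpmGZWeHVDQiI1Z3eqhUMzIAACjPt6uEc0VVVneHZmU0aal3eIh2RDIiIiI1iYZBABECfP2YUyRSNFVneId2ZlZnmod2MjRDMzRCEAETMyAANorKhCNUJ1I0RXZ5h3ZovJZpmHUgERE1ZSESMhABEAJnmWNDMxAjQjRXdoh2ZmeLuYmph2ZUNGZBATQyEQAAAkZjAmYwACRzV5l2dlRFZmisu9yneIZVMQABEAAAAAASIgAANVZ4eIm8qHdmVEaJiKzc3rZodlMQACRTESV4ZCEAAAJGqo3Ibcl3dlVWeau8zN25ZXd2RFUyJHvMy6mqcgExJDWENqladneHVFZ4mZvLqWRFU0Z2QxAhFIqXZmiWM0RFVVMiRlNZqpl0RVVmdmZVZmVDMzISNFMiNVQzNGdVVnZlVCNpsCRFaHU0RERVIzVohkQzIjR5iIh2VVVDNFdkiZeqMBEwIhI1VVVDNEMjVnmYZVZ4iJmqqnVVRFVCNDElh2cwAAIyIiNFeYQzMzVomZqZq8y7mZqrqYdDI1QhEQABACAAAzRCIjaIh0MzSKmqqr3uzMyYirzcu6dTJFIRAAAAEAAEM1VEd3ZnhkWu/bq73typqpmavMvM3bgyRCEQAAARAAUyNmREM1et3Mvf/u//yoiImqqphove2XYzIRAAABISF1ITZTIiJHmrpmnNv/+5iIi6mIl2V5mHiFIQAAAAEyI7lTJGUyMzI1ZlIjXf/rqrmqmpmHZmYyMyEhAAAAABITu6dDRmRVRWZWqUfP/8zMqr3u24VWQhEAACRCAAAAAiGKu4U1ZmVmVXib7/hHqYqs3bqWM0QiEAAAASIQAAABQ2eJuWQzNFZ5q5m7cQKJmbypZCASIjIQAAAAAAEREQAlRVaJqEE2is3ZUhAiN4nLuXQiIQE0IhAAAAAAIzIQARMSM0VmZoiKy6ZUACaLmtynZVQQJVISIAAAAAA0MhAAEAAAERJHdURCASREaKlXy4h1QhNUESMhAAAAAkRDMhAAAAAAATZTMxABaqdWYxOJmGUyNUIiNDMQEREjMzVVUgBBAAASV1RTERNWeYhhA2VDIiR2MzRVRCESEjREaJmYZaupeYeXRWRXd3RapyEkVDMiSJZEVVVFMiIjREVneIiseImqu3JHVpq8hIlUIkZlZlVodWVVREVERERERWZ4mZlmeKumIXh4mrhFdEQ0aGV4h3Vmd1QzRWVFVGZWZmeIiGeKljEViIh5czRDQkRmVTeZhWd3ZDIlZmZ4mHd2ZniHiZhCElmJymRCEiIhI0R4dYmIZ2ZUMzRXiJq6iHdlZ3aJdCIlmZnJMhETECIiM3zKmXd2ZXdlQ0eavMmIdkRXd5dCIjeJmKtiAiAASIU0Od3NyXZ6uGVDRovMqIhjIjV3YxEkeImYaYUhAAEkVmIBat3cqIhWZVRXrMl6uEIBJFUxFHmZmqllVlMAEQABRBAAFJdFZEZ4iJu6iKzIUhEjMiI3qqqqp0NGQyRmMRElQQAAGblEVpq8zJiZq83IYzMhI0Z5u8ynUzMiWbu6hjNlIAABd3VFerzJmpiazv2FQhEjRFe+/ZQQABJoRb2oUjeIhRADVDI2iqvKeKu7zHMxASNER7yVIAAAAlMBJpl0I1VbxiJnZ3ebzLmazKd4YiEBE0RFMAAhAAEzWIQQBXZCNWfdyFaJmbzMu8zIM0VjIRI0M0QgABRDRVREmXiqdWdlMTq5iHZYmahmd0EiI2ZCNEQzRCEAJWZmZUNZdXuFRVMQFHm5h3d2ICIAATMjaJdT"/>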